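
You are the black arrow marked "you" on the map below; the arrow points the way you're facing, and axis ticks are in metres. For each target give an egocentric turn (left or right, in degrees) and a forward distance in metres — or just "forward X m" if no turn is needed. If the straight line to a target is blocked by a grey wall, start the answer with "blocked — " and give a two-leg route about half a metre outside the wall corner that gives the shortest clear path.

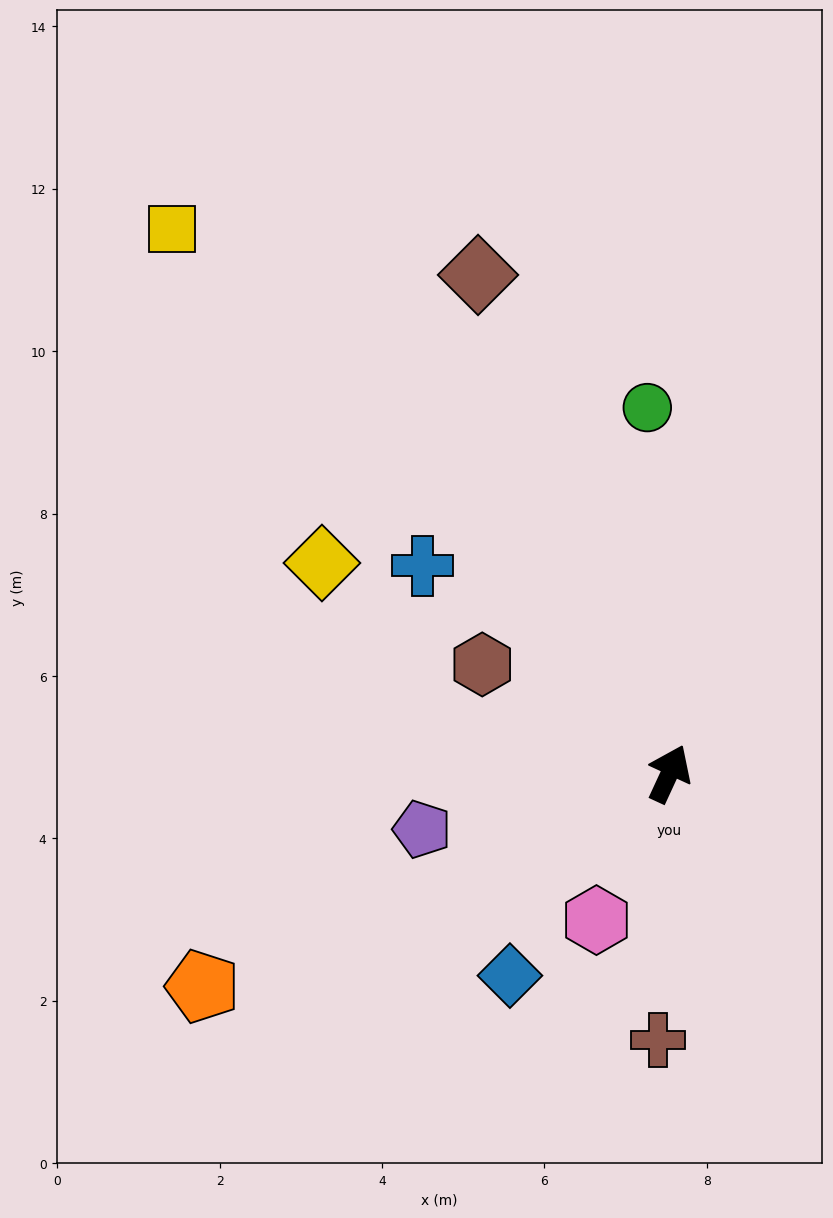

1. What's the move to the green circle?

turn left 28°, forward 4.5 m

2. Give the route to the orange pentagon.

turn left 139°, forward 6.3 m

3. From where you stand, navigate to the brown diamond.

turn left 46°, forward 6.6 m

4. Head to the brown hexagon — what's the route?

turn left 85°, forward 2.7 m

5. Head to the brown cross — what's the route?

turn right 158°, forward 3.3 m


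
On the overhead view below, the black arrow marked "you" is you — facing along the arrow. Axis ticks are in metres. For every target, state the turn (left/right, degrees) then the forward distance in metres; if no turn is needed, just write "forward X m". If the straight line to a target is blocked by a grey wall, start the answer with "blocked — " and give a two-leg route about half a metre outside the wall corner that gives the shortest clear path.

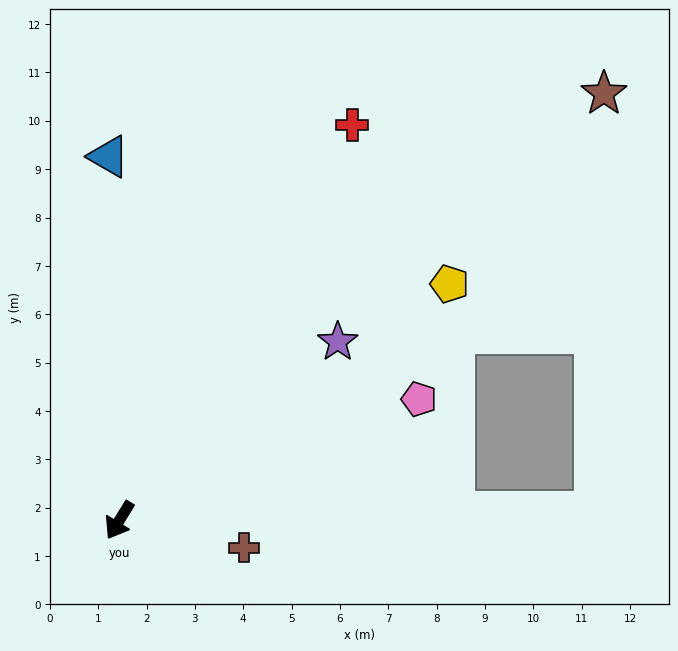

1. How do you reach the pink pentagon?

turn left 144°, forward 6.7 m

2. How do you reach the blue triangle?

turn right 147°, forward 7.5 m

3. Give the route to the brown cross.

turn left 109°, forward 2.6 m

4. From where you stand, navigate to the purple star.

turn left 161°, forward 5.8 m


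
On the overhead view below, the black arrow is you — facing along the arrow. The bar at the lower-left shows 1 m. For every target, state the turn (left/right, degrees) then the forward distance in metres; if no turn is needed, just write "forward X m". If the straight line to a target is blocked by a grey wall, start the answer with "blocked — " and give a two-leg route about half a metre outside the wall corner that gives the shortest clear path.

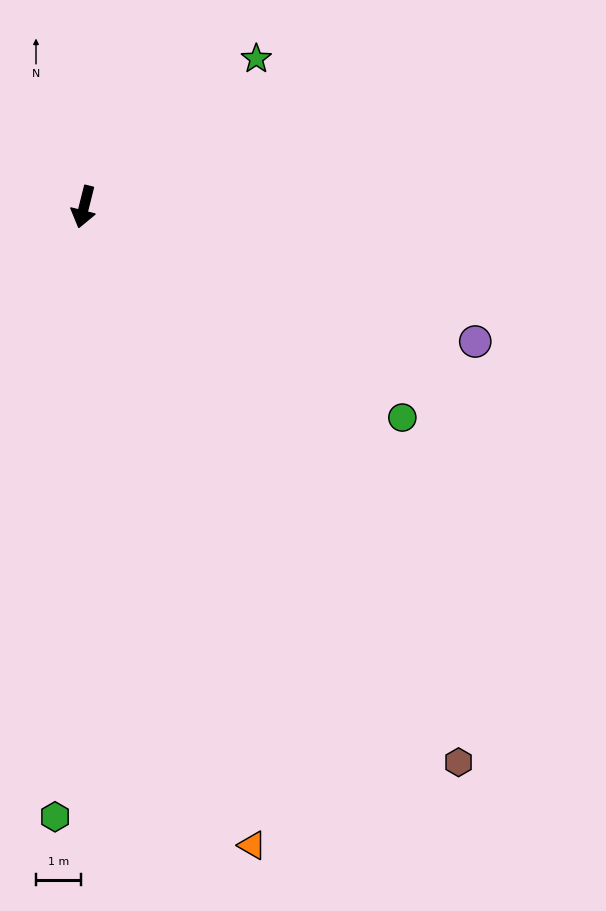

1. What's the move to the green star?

turn left 145°, forward 5.0 m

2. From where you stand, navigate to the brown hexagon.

turn left 48°, forward 14.8 m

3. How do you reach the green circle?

turn left 71°, forward 8.4 m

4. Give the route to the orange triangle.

turn left 29°, forward 14.6 m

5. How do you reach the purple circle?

turn left 85°, forward 9.1 m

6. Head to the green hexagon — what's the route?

turn left 11°, forward 13.5 m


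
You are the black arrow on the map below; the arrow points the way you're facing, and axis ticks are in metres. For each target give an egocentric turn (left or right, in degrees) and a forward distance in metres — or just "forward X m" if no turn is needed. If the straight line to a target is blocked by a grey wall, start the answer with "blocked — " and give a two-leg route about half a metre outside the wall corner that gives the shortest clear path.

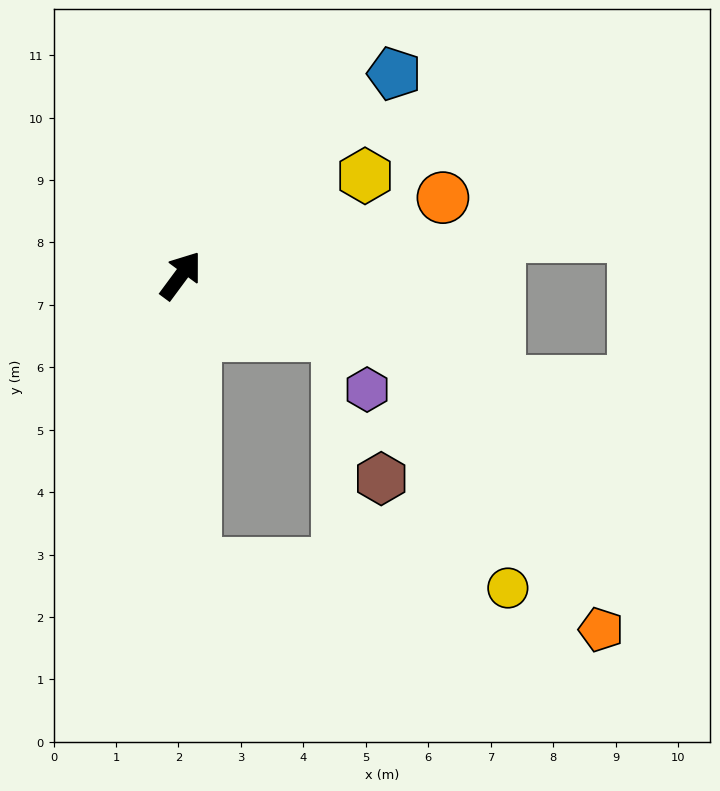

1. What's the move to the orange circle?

turn right 37°, forward 4.4 m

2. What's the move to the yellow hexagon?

turn right 25°, forward 3.4 m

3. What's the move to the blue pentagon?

turn right 10°, forward 4.7 m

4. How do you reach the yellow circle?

blocked — turn right 141°, forward 4.6 m, then turn left 83°, forward 5.0 m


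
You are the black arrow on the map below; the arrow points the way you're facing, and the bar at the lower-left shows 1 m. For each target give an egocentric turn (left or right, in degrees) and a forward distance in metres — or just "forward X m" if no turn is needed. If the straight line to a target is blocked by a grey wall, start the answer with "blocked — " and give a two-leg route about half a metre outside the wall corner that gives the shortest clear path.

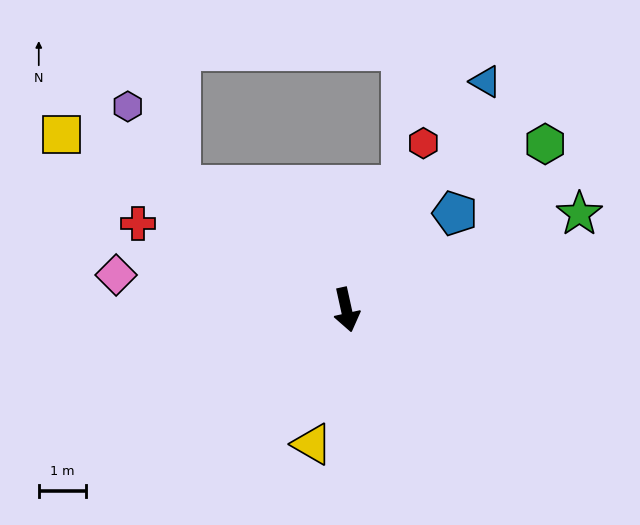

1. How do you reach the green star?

turn left 100°, forward 5.3 m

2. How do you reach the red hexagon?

turn left 143°, forward 3.9 m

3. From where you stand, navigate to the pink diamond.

turn right 111°, forward 4.9 m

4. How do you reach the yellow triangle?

turn right 27°, forward 2.9 m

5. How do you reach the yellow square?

turn right 134°, forward 7.0 m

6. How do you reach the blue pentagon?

turn left 119°, forward 3.1 m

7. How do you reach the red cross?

turn right 125°, forward 4.7 m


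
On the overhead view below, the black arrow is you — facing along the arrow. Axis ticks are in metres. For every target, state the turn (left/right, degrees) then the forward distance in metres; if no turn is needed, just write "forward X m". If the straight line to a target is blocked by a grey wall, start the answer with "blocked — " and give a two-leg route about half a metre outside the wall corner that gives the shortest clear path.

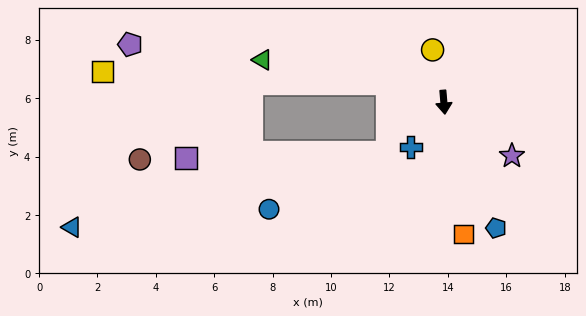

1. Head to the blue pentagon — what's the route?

turn left 18°, forward 4.7 m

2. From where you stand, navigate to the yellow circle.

turn right 173°, forward 1.8 m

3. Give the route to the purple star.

turn left 47°, forward 3.0 m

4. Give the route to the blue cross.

turn right 41°, forward 1.9 m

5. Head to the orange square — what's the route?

turn left 3°, forward 4.6 m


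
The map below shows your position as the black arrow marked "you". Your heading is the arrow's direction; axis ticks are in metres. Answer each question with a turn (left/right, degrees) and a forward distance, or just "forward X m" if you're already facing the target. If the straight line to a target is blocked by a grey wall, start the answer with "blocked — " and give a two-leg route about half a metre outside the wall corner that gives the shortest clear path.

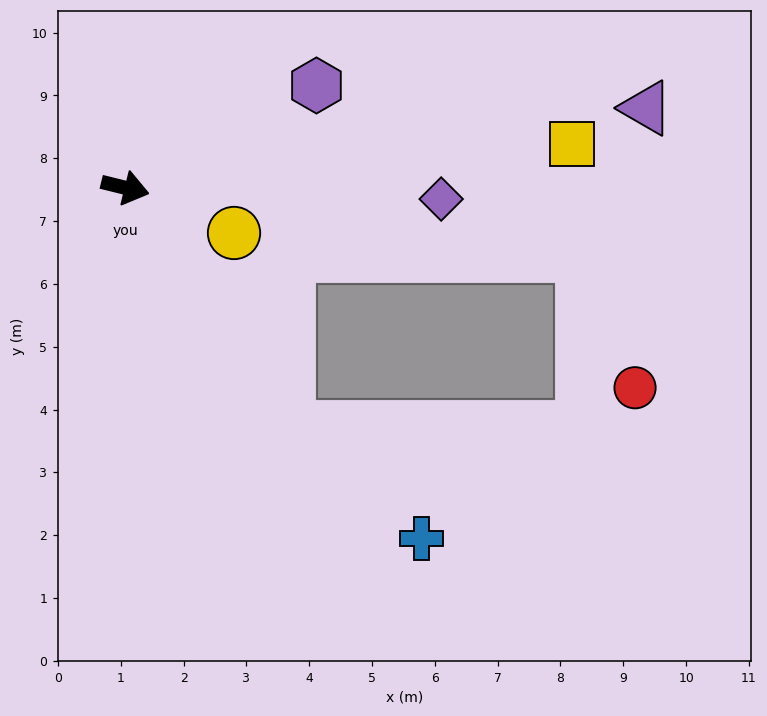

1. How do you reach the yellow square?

turn left 19°, forward 7.2 m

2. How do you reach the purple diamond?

turn left 12°, forward 5.0 m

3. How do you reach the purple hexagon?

turn left 42°, forward 3.5 m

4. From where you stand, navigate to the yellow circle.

turn right 9°, forward 1.9 m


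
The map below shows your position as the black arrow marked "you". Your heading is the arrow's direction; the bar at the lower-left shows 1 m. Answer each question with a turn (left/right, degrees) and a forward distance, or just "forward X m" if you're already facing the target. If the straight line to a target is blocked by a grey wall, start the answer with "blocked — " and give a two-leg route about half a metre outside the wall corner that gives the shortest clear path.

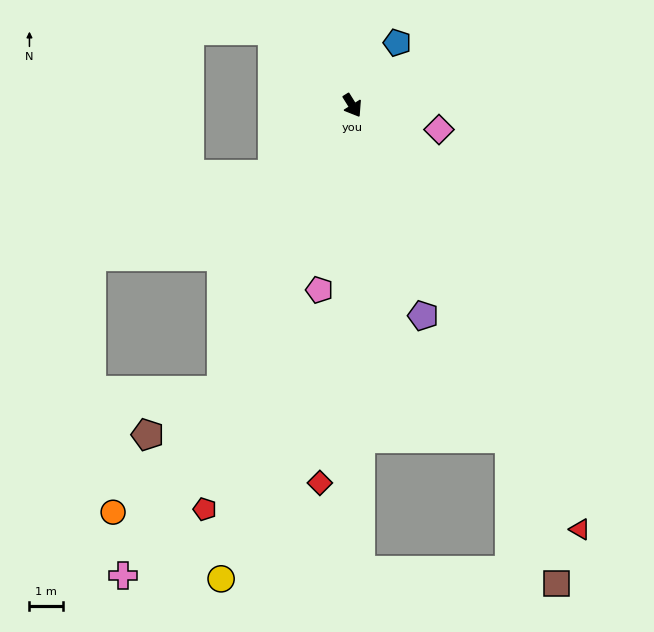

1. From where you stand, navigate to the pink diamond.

turn left 42°, forward 2.7 m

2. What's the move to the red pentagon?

turn right 52°, forward 12.7 m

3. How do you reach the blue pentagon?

turn left 113°, forward 2.3 m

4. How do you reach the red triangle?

turn right 4°, forward 14.2 m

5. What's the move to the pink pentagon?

turn right 42°, forward 5.5 m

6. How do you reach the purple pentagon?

turn right 13°, forward 6.5 m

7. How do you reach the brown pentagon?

blocked — turn right 57°, forward 9.3 m, then turn right 34°, forward 2.5 m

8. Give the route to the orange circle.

blocked — turn right 57°, forward 9.3 m, then turn right 17°, forward 4.8 m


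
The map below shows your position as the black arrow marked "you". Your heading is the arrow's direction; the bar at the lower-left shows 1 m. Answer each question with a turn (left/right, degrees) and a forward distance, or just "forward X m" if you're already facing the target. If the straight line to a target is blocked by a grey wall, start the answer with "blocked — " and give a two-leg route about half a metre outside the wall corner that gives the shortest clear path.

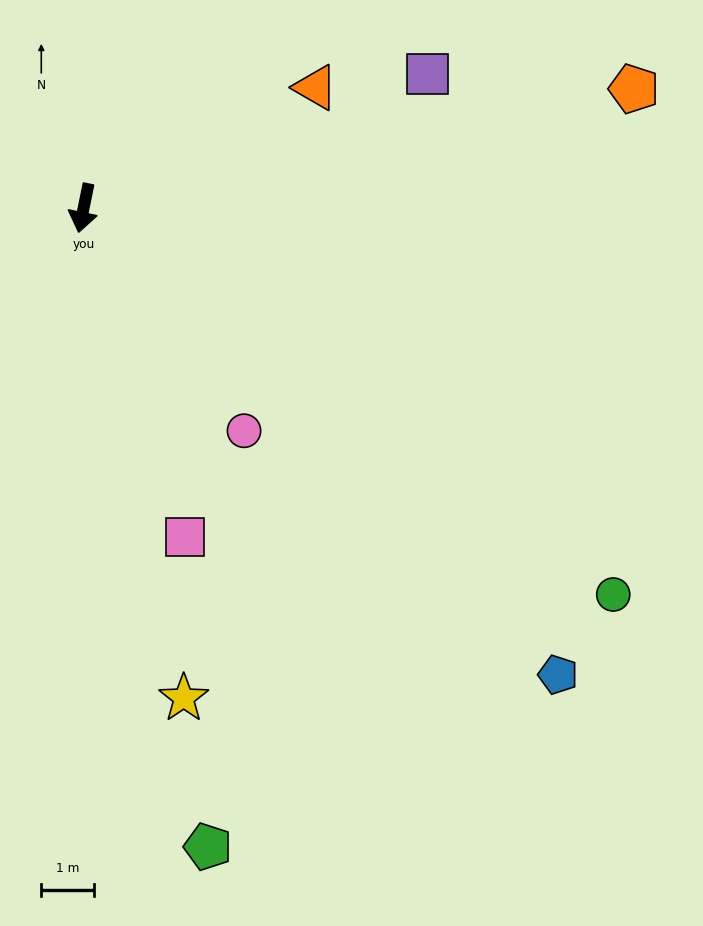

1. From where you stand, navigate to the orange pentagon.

turn left 114°, forward 10.7 m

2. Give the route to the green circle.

turn left 65°, forward 12.5 m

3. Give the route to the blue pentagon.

turn left 57°, forward 12.7 m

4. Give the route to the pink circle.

turn left 47°, forward 5.2 m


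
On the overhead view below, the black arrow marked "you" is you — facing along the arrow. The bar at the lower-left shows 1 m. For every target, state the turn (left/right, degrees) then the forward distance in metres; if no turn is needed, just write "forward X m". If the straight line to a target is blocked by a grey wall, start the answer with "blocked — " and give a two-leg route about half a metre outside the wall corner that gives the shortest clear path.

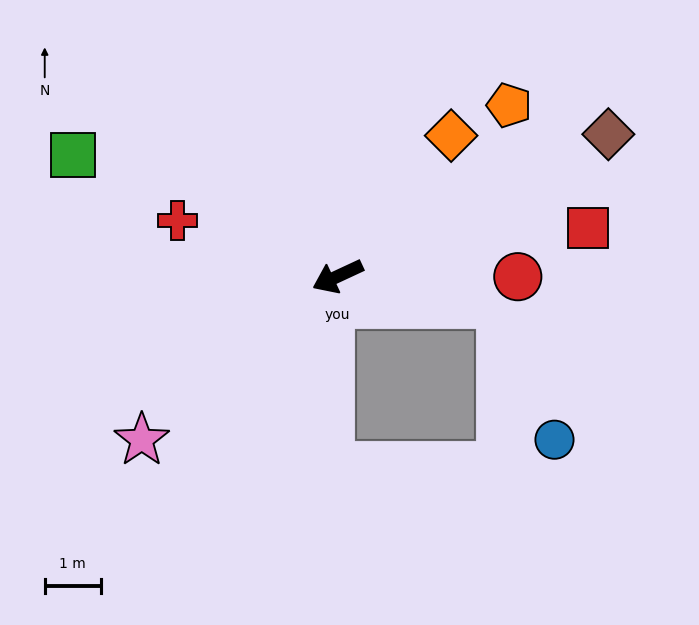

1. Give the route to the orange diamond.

turn right 154°, forward 3.2 m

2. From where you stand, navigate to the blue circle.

blocked — turn left 145°, forward 2.9 m, then turn right 58°, forward 2.6 m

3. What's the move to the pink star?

turn left 15°, forward 4.6 m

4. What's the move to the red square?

turn left 166°, forward 4.6 m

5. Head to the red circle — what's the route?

turn left 155°, forward 3.2 m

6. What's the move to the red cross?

turn right 44°, forward 3.0 m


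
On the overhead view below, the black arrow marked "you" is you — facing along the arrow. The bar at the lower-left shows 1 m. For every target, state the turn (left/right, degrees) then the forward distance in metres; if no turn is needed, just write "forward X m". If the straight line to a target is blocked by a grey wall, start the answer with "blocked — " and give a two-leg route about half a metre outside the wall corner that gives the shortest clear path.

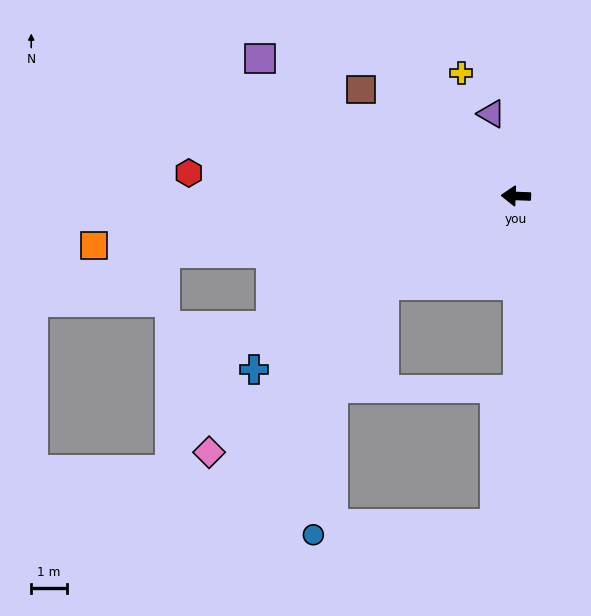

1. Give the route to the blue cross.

turn left 36°, forward 8.8 m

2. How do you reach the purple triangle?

turn right 71°, forward 2.4 m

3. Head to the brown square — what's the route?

turn right 32°, forward 5.2 m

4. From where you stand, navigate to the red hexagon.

forward 9.2 m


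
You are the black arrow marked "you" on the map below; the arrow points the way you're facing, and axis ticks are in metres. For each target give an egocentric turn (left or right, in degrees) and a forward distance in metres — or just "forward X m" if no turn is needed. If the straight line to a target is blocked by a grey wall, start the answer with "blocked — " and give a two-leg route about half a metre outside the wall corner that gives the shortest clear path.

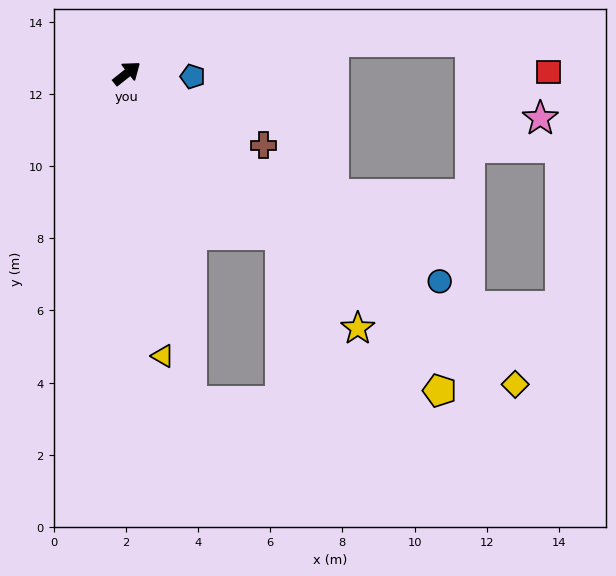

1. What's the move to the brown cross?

turn right 66°, forward 4.3 m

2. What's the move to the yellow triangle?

turn right 121°, forward 7.9 m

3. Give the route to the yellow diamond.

turn right 77°, forward 13.8 m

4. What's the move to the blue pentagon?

turn right 41°, forward 1.8 m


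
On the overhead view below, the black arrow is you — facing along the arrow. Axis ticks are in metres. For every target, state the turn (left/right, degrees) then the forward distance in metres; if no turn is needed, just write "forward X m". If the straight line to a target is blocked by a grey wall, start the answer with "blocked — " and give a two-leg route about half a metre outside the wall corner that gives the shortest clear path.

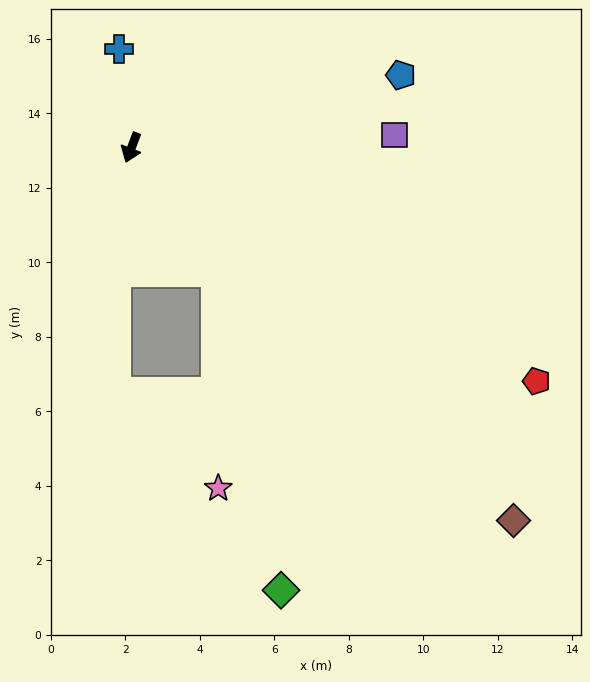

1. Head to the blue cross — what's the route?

turn right 152°, forward 2.7 m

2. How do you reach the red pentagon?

turn left 81°, forward 12.6 m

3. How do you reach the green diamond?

blocked — turn left 56°, forward 4.0 m, then turn right 24°, forward 8.7 m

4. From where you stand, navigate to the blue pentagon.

turn left 126°, forward 7.5 m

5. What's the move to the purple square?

turn left 114°, forward 7.1 m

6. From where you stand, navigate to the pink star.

blocked — turn left 56°, forward 4.0 m, then turn right 35°, forward 5.8 m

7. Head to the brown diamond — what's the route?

turn left 66°, forward 14.3 m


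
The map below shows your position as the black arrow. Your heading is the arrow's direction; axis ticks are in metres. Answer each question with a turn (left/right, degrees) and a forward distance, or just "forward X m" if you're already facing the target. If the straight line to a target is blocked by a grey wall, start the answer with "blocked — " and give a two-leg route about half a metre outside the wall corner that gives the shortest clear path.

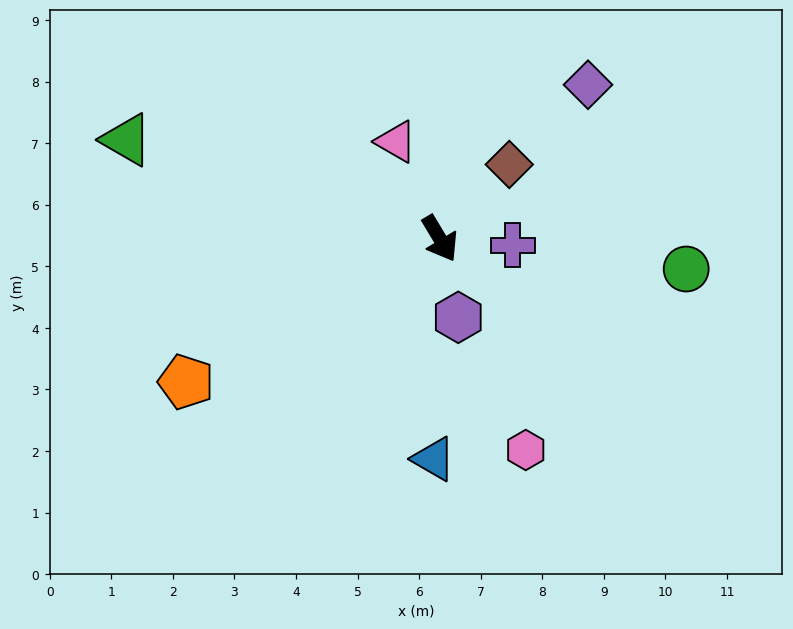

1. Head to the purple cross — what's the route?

turn left 54°, forward 1.2 m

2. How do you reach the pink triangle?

turn left 173°, forward 1.7 m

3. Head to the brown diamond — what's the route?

turn left 106°, forward 1.7 m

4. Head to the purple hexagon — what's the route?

turn right 18°, forward 1.3 m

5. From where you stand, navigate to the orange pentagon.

turn right 92°, forward 4.7 m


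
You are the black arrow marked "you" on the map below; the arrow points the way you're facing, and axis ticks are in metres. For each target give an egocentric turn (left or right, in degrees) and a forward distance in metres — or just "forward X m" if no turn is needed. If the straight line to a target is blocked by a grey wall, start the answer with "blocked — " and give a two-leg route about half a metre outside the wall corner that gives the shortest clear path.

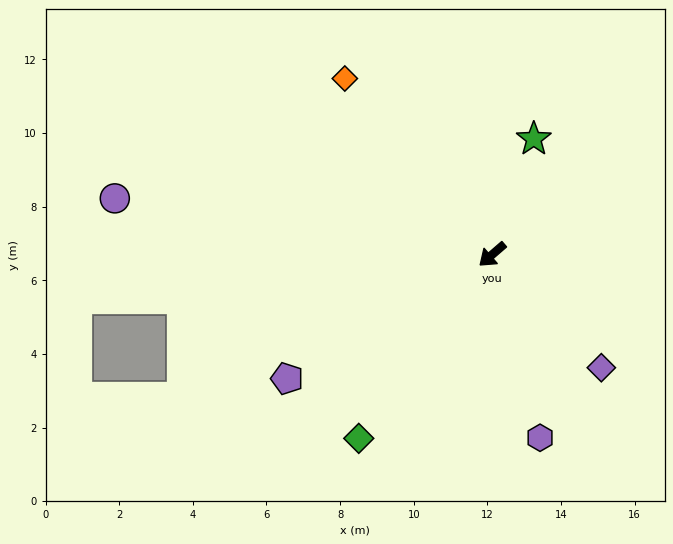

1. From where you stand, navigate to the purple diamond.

turn left 93°, forward 4.3 m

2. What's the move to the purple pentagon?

turn right 10°, forward 6.5 m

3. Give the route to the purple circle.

turn right 49°, forward 10.4 m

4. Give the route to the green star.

turn right 151°, forward 3.3 m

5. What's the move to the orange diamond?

turn right 91°, forward 6.2 m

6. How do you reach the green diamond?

turn left 13°, forward 6.2 m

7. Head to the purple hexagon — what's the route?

turn left 64°, forward 5.1 m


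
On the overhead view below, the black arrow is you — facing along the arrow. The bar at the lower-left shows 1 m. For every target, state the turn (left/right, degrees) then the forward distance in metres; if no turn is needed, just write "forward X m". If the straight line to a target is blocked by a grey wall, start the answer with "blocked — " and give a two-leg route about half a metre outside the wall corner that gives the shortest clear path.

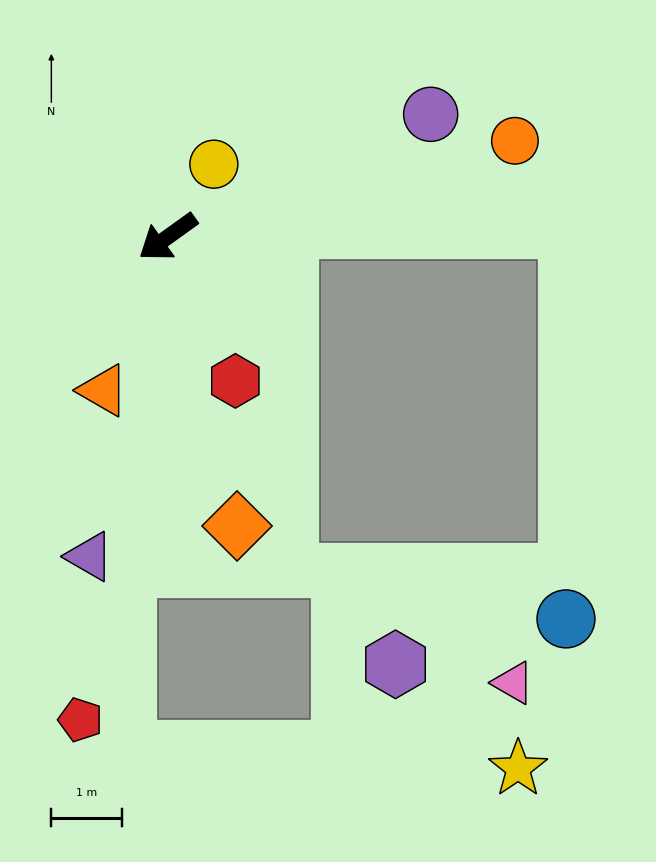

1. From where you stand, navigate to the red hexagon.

turn left 80°, forward 2.2 m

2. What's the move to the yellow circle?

turn right 158°, forward 1.2 m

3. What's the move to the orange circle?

turn left 160°, forward 5.1 m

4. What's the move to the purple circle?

turn left 169°, forward 4.1 m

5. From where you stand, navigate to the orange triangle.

turn left 32°, forward 2.3 m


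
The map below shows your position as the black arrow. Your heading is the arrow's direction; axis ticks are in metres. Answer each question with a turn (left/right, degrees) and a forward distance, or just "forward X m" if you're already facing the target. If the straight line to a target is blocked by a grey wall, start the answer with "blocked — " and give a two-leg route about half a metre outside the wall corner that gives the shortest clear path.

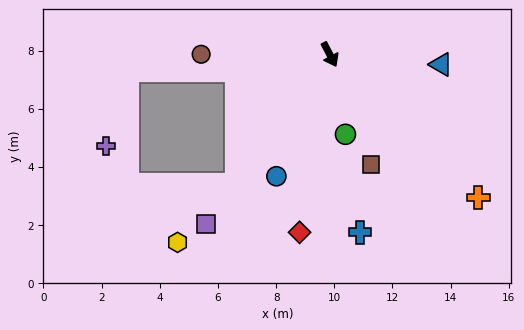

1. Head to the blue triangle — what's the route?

turn left 57°, forward 3.8 m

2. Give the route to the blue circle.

turn right 51°, forward 4.6 m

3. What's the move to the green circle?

turn right 16°, forward 2.8 m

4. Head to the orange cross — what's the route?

turn left 19°, forward 7.1 m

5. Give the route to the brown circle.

turn right 118°, forward 4.4 m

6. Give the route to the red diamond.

turn right 37°, forward 6.2 m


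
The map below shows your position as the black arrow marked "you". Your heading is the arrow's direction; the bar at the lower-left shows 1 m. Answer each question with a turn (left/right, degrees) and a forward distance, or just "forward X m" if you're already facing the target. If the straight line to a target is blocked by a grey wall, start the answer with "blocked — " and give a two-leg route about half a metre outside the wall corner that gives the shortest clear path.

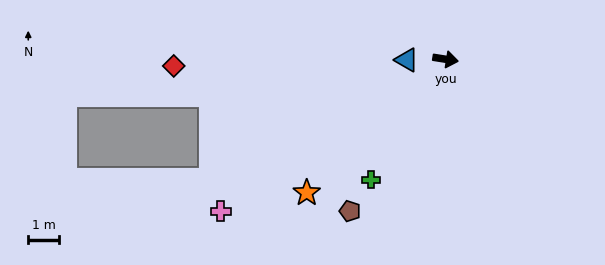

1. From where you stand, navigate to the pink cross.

turn right 137°, forward 8.9 m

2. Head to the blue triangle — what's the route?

turn right 170°, forward 1.3 m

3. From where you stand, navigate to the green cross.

turn right 113°, forward 4.6 m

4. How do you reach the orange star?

turn right 127°, forward 6.3 m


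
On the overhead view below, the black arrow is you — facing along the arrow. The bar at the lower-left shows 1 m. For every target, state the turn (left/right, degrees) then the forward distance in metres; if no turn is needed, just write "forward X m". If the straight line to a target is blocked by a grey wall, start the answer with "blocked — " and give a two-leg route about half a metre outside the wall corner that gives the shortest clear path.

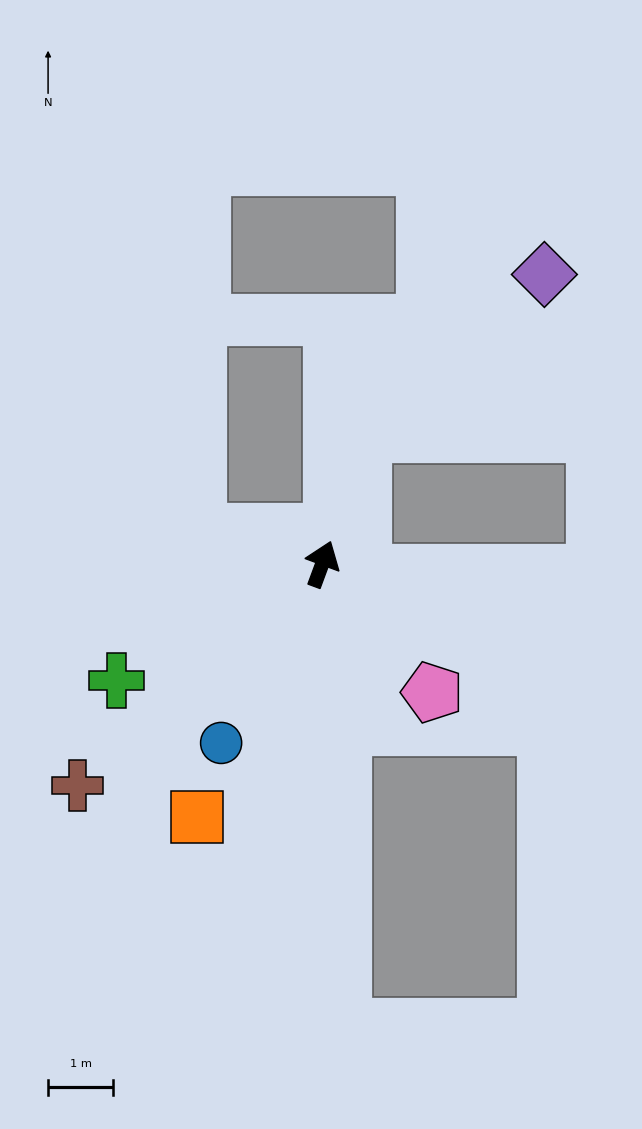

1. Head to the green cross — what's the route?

turn left 140°, forward 3.6 m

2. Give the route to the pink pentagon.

turn right 119°, forward 2.6 m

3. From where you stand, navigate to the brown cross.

turn left 152°, forward 5.1 m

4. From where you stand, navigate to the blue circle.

turn left 171°, forward 3.2 m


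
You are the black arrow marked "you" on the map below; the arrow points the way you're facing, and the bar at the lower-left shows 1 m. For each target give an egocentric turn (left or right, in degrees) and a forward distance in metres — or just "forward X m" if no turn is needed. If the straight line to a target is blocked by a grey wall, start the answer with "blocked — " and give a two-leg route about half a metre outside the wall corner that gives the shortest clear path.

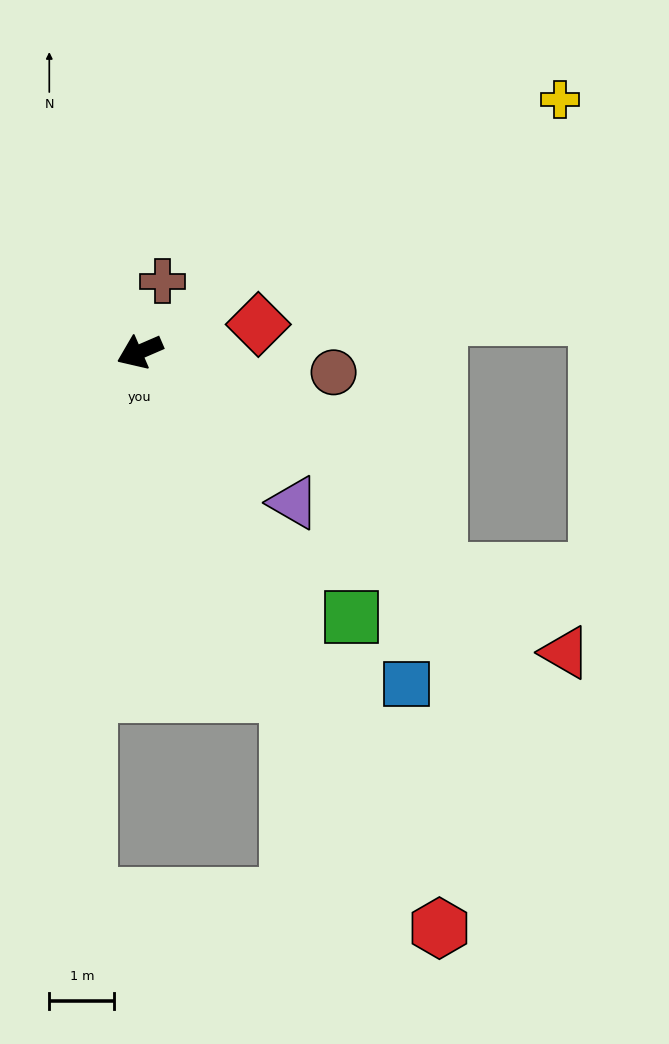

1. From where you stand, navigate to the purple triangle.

turn left 112°, forward 3.3 m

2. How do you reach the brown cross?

turn right 131°, forward 1.1 m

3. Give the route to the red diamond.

turn left 170°, forward 1.9 m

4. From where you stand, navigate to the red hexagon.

turn left 94°, forward 10.0 m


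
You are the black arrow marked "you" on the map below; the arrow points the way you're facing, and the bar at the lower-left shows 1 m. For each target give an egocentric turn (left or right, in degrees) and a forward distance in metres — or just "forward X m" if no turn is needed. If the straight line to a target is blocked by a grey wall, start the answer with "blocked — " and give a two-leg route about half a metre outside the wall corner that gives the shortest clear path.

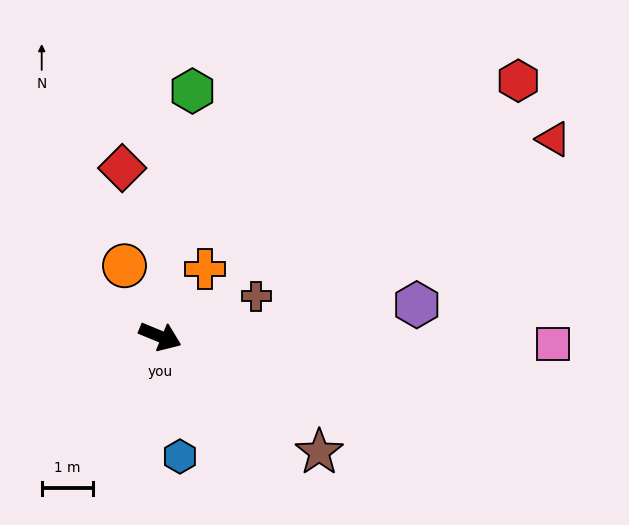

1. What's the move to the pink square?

turn left 21°, forward 7.7 m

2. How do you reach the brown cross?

turn left 45°, forward 2.0 m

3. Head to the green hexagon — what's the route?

turn left 105°, forward 4.8 m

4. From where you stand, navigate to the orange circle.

turn left 139°, forward 1.5 m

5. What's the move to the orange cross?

turn left 79°, forward 1.6 m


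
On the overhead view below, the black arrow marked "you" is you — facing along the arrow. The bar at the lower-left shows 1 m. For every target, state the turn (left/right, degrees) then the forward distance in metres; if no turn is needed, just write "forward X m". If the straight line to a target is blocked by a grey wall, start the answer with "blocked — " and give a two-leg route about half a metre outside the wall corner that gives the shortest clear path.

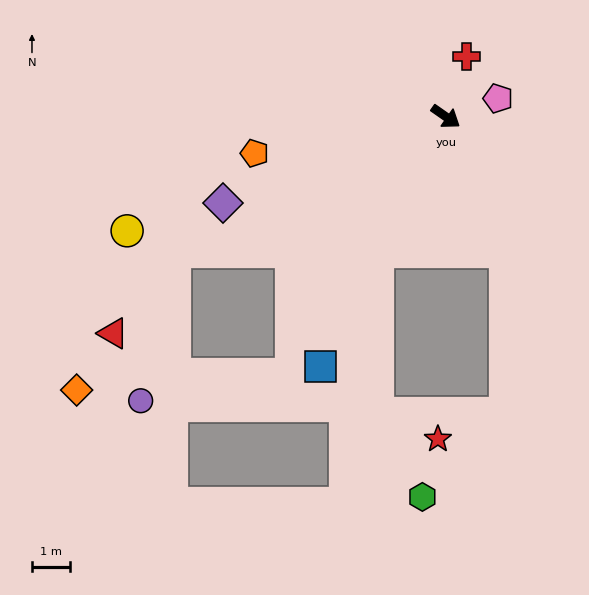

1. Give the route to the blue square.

turn right 82°, forward 7.3 m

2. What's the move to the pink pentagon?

turn left 54°, forward 1.5 m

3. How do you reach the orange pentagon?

turn right 134°, forward 5.1 m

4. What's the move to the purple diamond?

turn right 124°, forward 6.3 m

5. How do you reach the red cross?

turn left 106°, forward 1.7 m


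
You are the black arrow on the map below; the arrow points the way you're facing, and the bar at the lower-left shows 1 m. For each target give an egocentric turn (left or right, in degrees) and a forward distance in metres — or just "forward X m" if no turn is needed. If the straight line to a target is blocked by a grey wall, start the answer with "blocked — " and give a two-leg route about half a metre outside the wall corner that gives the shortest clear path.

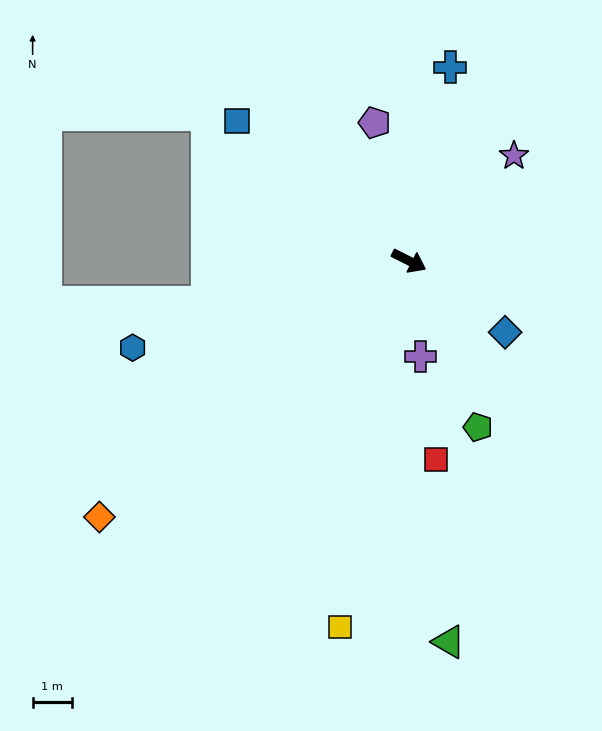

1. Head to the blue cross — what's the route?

turn left 105°, forward 5.1 m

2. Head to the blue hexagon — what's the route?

turn right 136°, forward 7.4 m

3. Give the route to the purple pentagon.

turn left 131°, forward 3.6 m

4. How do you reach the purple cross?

turn right 56°, forward 2.5 m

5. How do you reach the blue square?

turn left 168°, forward 5.7 m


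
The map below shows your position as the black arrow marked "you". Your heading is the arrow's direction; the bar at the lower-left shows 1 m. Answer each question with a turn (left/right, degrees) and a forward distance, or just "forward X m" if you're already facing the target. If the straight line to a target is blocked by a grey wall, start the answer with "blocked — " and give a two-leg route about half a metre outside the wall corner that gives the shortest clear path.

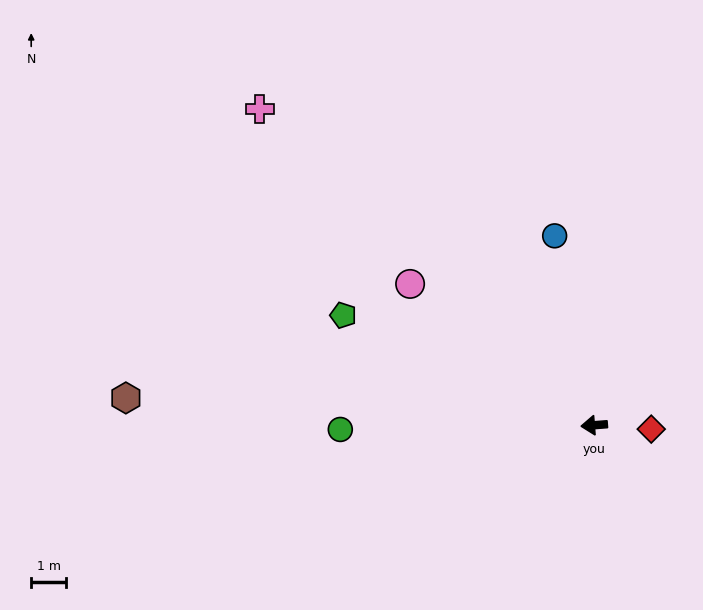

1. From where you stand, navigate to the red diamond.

turn left 172°, forward 1.6 m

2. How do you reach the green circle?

turn right 3°, forward 7.2 m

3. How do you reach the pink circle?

turn right 42°, forward 6.6 m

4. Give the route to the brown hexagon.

turn right 8°, forward 13.3 m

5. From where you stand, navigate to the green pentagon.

turn right 28°, forward 7.8 m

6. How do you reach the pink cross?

turn right 48°, forward 13.0 m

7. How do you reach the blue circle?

turn right 83°, forward 5.5 m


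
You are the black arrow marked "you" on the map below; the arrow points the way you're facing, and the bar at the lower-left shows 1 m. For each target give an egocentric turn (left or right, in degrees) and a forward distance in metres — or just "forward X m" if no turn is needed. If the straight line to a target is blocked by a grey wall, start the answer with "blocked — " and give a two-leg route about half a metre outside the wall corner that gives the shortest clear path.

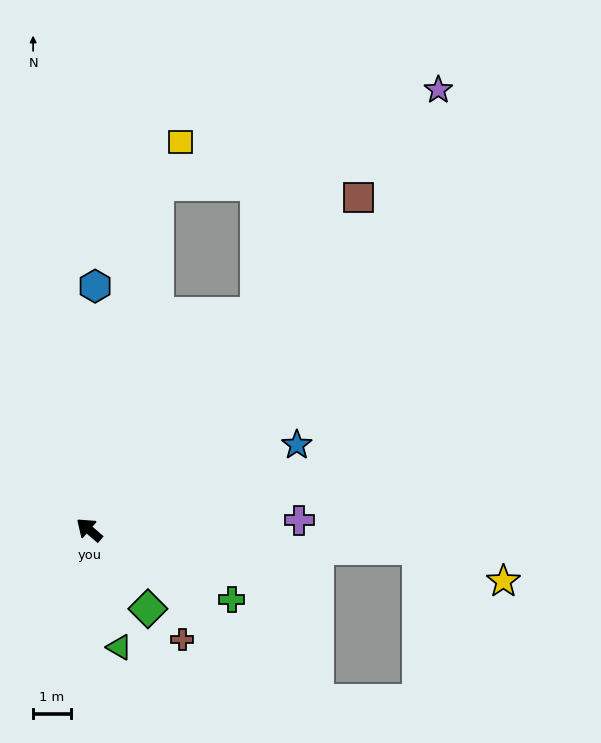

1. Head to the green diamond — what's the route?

turn left 167°, forward 2.6 m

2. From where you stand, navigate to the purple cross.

turn right 137°, forward 5.5 m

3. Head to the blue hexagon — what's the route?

turn right 51°, forward 6.4 m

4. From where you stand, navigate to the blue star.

turn right 117°, forward 5.9 m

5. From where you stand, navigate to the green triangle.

turn left 145°, forward 3.2 m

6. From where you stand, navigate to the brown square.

turn right 88°, forward 11.3 m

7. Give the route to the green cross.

turn right 165°, forward 4.2 m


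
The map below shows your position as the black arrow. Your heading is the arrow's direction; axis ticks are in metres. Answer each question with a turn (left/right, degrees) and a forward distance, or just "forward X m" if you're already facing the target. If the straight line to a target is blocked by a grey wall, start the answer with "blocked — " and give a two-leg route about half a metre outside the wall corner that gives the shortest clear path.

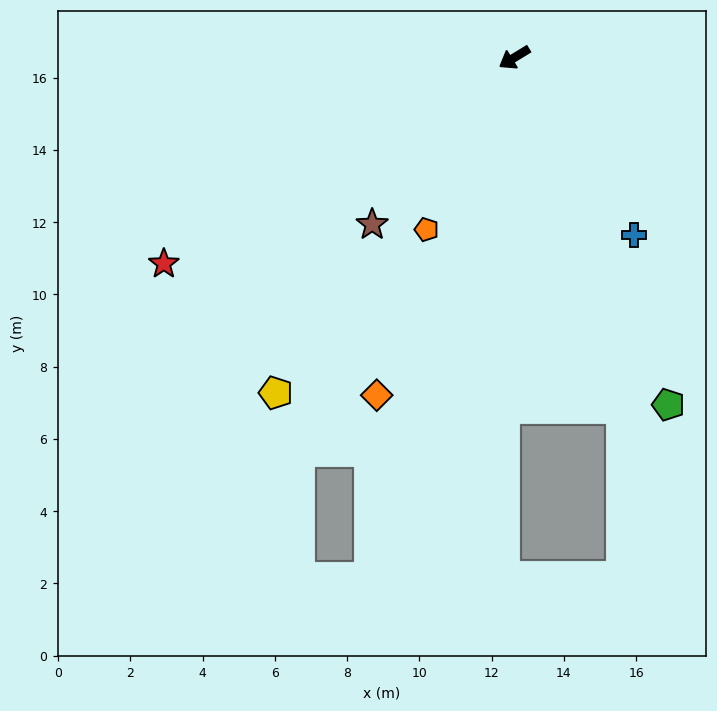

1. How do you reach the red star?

forward 11.3 m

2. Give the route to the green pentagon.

turn left 82°, forward 10.5 m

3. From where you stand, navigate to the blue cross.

turn left 92°, forward 5.9 m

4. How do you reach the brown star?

turn left 18°, forward 6.1 m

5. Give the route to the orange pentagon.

turn left 31°, forward 5.3 m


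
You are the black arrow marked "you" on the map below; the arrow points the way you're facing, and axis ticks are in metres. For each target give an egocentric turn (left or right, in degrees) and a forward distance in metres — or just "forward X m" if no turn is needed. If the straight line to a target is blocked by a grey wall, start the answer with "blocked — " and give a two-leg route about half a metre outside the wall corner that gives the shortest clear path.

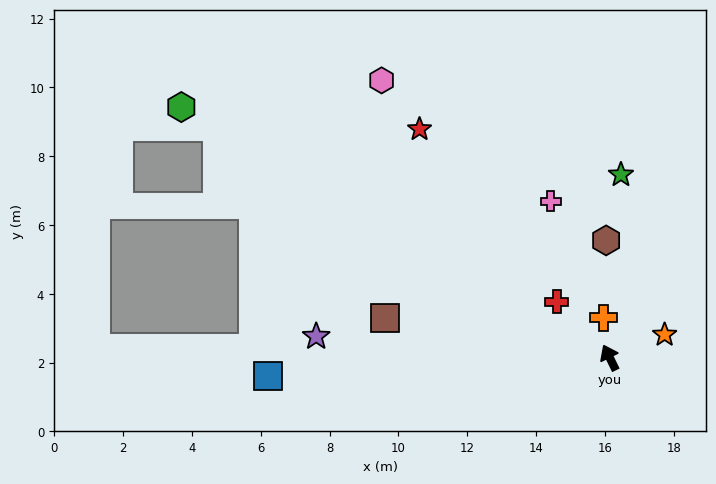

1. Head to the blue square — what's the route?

turn left 67°, forward 9.9 m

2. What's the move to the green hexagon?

turn left 34°, forward 14.4 m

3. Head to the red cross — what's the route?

turn left 17°, forward 2.2 m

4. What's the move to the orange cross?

turn right 18°, forward 1.2 m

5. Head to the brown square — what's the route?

turn left 54°, forward 6.6 m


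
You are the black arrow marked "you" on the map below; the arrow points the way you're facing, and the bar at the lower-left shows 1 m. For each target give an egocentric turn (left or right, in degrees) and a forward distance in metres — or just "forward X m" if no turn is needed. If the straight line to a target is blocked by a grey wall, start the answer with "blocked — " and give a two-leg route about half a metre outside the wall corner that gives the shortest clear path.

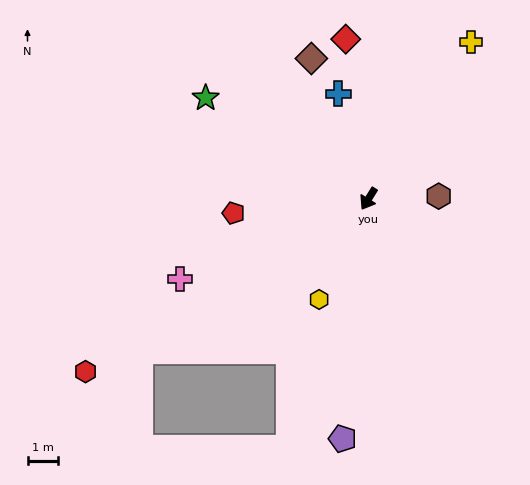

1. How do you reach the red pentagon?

turn right 52°, forward 4.4 m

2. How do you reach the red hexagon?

turn right 27°, forward 10.8 m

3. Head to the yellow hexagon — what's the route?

turn left 6°, forward 3.7 m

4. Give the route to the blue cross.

turn right 132°, forward 3.6 m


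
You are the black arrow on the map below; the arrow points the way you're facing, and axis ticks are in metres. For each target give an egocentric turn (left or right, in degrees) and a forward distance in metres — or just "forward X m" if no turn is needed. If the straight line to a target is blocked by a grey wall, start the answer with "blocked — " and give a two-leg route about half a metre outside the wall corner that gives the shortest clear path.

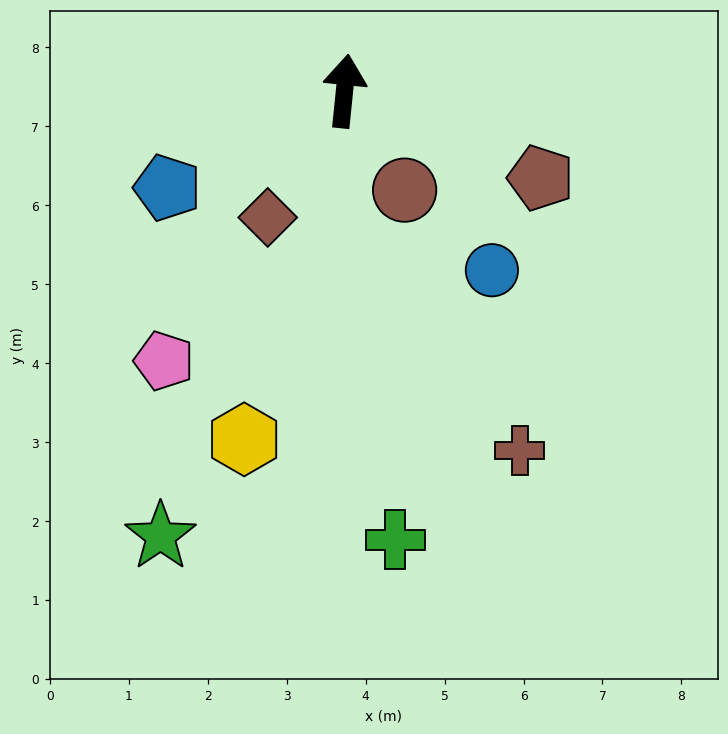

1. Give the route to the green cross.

turn right 168°, forward 5.7 m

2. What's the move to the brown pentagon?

turn right 108°, forward 2.7 m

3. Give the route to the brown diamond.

turn left 155°, forward 1.9 m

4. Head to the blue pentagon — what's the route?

turn left 124°, forward 2.6 m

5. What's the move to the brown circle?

turn right 143°, forward 1.5 m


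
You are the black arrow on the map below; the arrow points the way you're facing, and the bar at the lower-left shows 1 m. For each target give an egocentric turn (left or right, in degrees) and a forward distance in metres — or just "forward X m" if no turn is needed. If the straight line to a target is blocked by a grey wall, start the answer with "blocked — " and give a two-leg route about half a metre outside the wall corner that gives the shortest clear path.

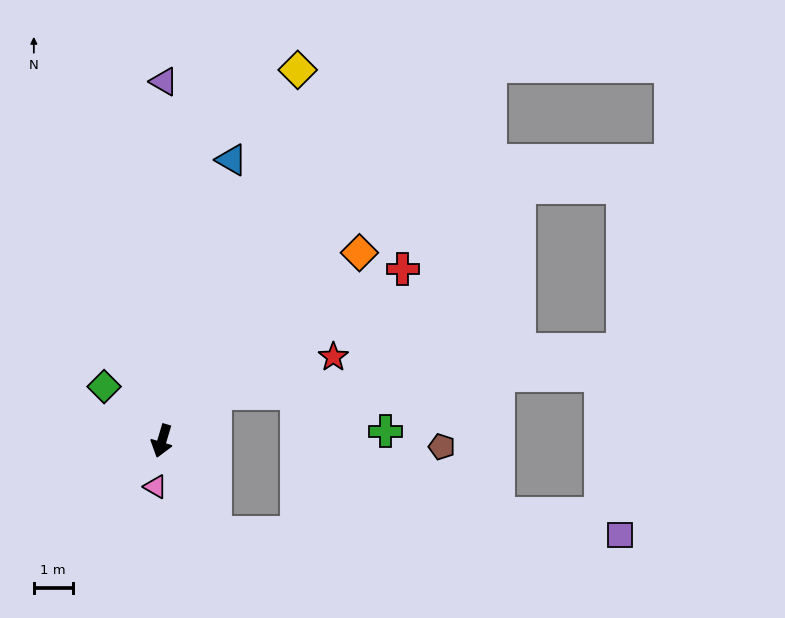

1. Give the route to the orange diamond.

turn left 150°, forward 7.0 m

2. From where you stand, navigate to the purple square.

blocked — turn left 47°, forward 2.7 m, then turn left 59°, forward 10.4 m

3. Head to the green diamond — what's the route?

turn right 117°, forward 2.0 m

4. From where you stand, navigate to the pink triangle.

turn left 9°, forward 1.2 m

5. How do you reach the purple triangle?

turn right 164°, forward 9.3 m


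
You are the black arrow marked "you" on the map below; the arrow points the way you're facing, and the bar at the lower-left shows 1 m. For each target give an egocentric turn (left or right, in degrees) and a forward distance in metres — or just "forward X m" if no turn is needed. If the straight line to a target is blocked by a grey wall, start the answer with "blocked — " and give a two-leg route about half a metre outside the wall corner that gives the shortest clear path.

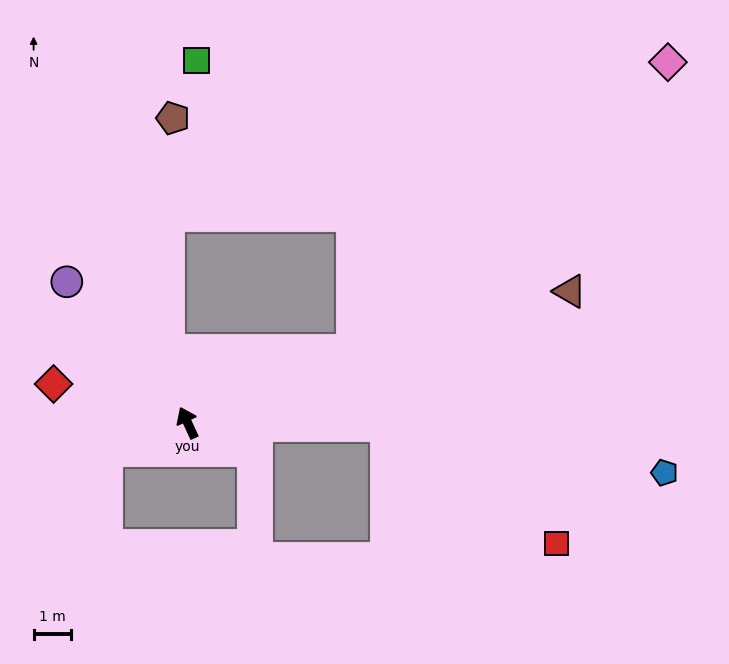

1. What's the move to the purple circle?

turn left 16°, forward 5.0 m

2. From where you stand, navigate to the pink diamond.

blocked — turn right 91°, forward 4.8 m, then turn left 18°, forward 11.4 m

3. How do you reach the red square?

blocked — turn right 116°, forward 5.3 m, then turn right 33°, forward 5.5 m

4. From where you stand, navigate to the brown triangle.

turn right 96°, forward 10.8 m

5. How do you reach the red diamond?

turn left 49°, forward 3.7 m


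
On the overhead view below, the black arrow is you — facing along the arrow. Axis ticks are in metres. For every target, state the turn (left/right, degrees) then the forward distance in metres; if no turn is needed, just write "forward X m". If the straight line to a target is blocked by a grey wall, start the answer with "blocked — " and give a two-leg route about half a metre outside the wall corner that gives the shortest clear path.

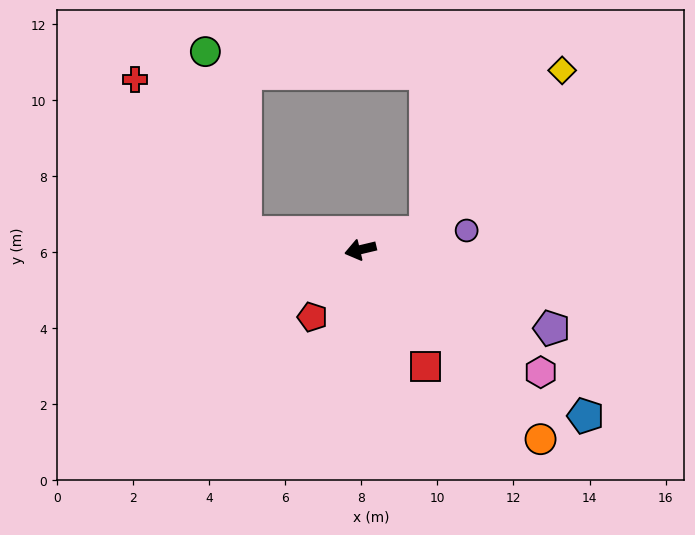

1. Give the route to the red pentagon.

turn left 41°, forward 2.2 m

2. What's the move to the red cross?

blocked — turn right 22°, forward 3.1 m, then turn right 46°, forward 5.0 m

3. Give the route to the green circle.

blocked — turn right 22°, forward 3.1 m, then turn right 69°, forward 4.9 m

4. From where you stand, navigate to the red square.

turn left 106°, forward 3.5 m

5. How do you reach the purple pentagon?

turn left 144°, forward 5.4 m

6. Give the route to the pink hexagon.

turn left 132°, forward 5.7 m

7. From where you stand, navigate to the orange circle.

turn left 120°, forward 6.9 m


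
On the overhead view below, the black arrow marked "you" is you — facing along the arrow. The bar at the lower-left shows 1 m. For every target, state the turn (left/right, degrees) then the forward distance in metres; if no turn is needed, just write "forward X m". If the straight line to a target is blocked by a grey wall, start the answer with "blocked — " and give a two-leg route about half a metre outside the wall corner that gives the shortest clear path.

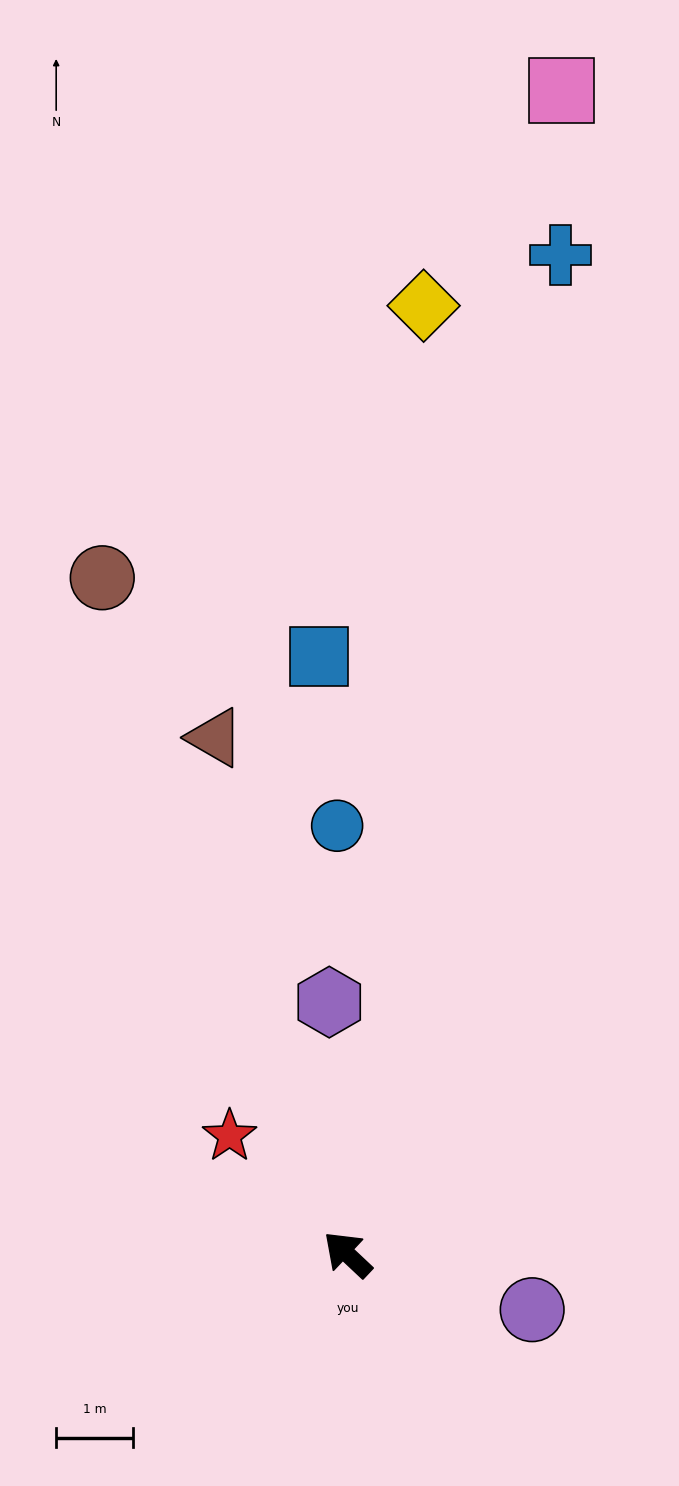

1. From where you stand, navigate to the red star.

forward 2.2 m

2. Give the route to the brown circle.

turn right 27°, forward 9.3 m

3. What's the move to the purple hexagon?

turn right 43°, forward 3.3 m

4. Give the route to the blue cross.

turn right 59°, forward 13.2 m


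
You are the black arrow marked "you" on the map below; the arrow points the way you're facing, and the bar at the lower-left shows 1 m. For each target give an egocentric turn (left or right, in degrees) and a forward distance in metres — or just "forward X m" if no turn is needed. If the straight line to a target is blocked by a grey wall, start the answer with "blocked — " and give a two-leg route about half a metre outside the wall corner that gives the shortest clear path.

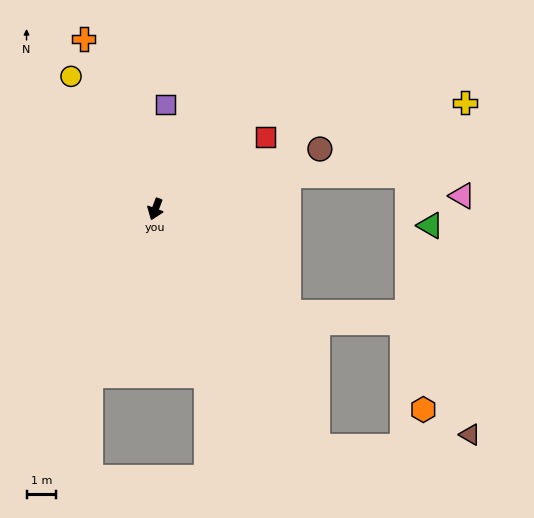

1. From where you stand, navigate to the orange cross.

turn right 137°, forward 6.3 m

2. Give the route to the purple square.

turn right 165°, forward 3.6 m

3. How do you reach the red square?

turn left 144°, forward 4.5 m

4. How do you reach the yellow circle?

turn right 127°, forward 5.3 m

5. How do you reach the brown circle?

turn left 131°, forward 6.0 m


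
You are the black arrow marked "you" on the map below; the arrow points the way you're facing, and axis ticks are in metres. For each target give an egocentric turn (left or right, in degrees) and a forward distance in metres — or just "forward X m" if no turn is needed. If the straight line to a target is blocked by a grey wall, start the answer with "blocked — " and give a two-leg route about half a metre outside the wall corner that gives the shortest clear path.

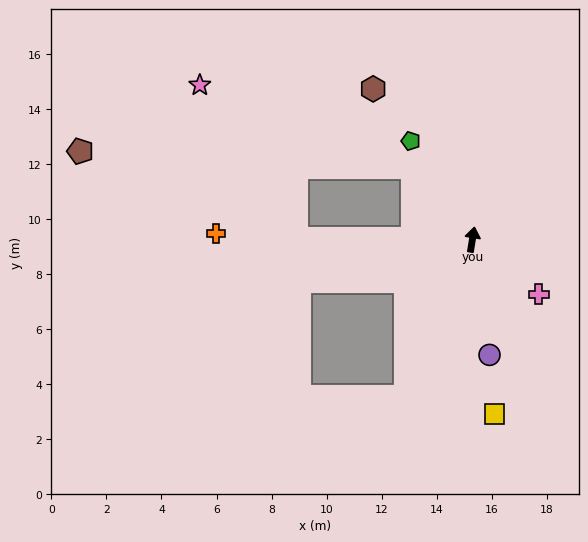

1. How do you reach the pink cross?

turn right 120°, forward 3.1 m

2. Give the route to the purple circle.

turn right 162°, forward 4.2 m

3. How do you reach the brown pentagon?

blocked — turn left 99°, forward 6.4 m, then turn right 22°, forward 8.5 m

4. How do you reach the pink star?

blocked — turn left 49°, forward 3.4 m, then turn left 29°, forward 8.3 m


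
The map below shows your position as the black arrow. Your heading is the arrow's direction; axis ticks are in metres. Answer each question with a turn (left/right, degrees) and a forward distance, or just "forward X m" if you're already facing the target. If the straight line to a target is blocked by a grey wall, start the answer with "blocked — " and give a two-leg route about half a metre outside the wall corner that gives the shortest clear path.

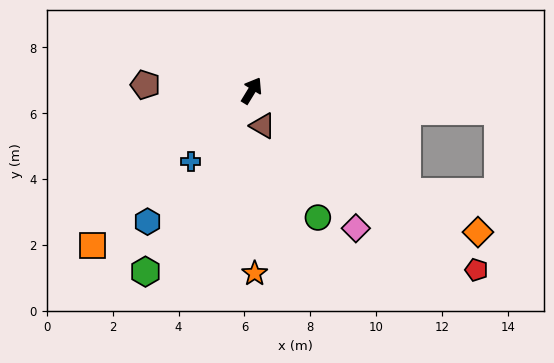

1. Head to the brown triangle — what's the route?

turn right 131°, forward 1.1 m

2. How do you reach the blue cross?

turn left 171°, forward 2.8 m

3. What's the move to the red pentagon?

turn right 97°, forward 8.7 m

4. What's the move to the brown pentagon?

turn left 118°, forward 3.2 m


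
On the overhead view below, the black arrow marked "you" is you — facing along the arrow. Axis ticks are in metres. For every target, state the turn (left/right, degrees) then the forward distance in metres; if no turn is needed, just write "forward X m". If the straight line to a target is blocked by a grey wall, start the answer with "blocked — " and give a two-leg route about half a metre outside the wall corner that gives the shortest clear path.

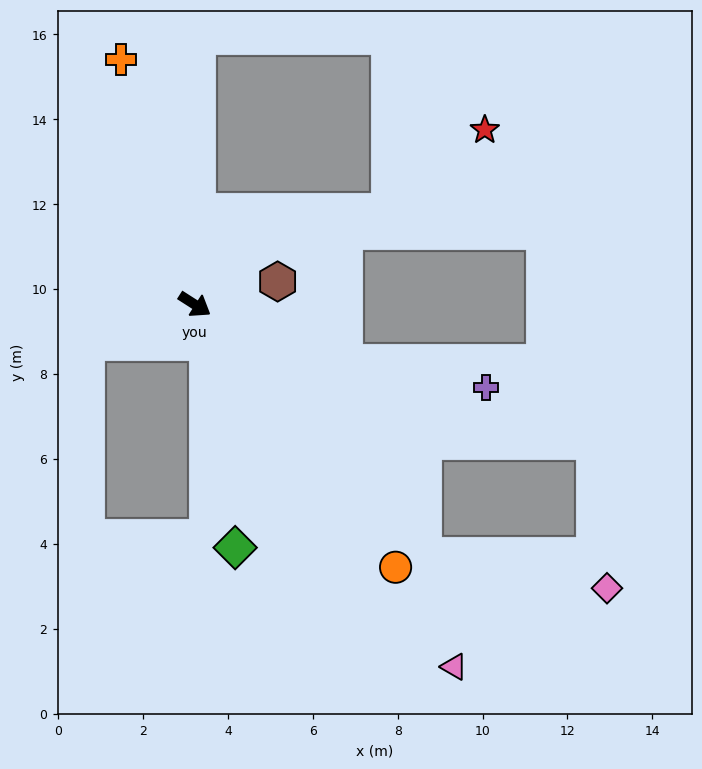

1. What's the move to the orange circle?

turn right 20°, forward 7.8 m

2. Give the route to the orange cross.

turn left 139°, forward 6.0 m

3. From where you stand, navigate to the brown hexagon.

turn left 48°, forward 2.0 m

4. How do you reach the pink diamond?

blocked — turn right 15°, forward 8.0 m, then turn left 37°, forward 4.4 m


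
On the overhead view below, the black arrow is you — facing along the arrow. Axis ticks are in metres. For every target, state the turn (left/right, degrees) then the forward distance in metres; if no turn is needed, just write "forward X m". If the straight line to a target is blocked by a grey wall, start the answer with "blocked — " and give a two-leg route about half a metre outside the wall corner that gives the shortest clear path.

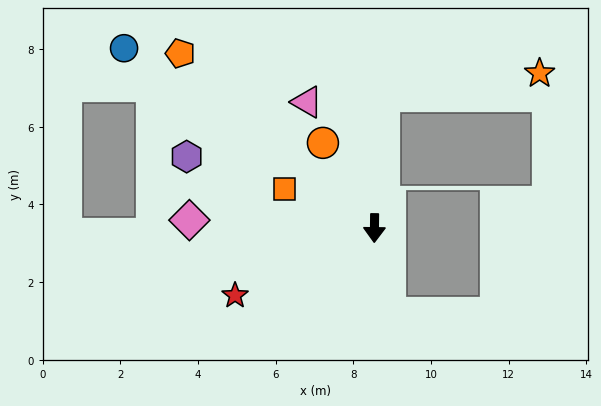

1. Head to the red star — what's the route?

turn right 63°, forward 4.0 m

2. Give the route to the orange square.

turn right 113°, forward 2.5 m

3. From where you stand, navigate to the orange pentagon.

turn right 131°, forward 6.7 m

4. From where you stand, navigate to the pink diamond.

turn right 92°, forward 4.8 m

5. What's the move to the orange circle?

turn right 148°, forward 2.6 m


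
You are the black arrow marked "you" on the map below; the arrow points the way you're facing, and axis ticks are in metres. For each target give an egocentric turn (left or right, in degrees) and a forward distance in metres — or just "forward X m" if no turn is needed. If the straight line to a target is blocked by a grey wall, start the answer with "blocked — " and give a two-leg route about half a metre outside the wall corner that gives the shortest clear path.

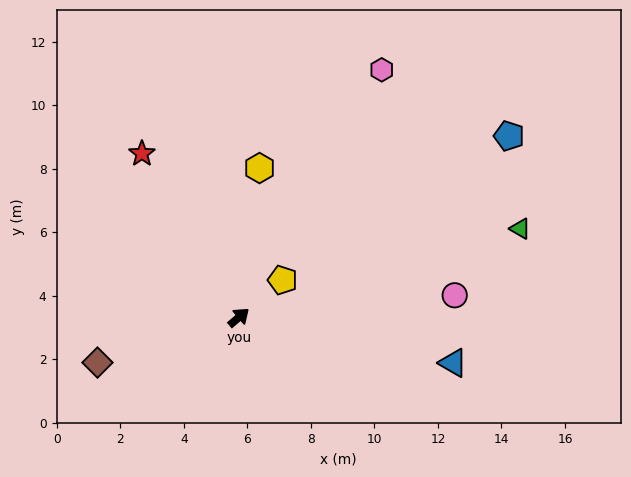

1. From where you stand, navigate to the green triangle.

turn right 23°, forward 9.3 m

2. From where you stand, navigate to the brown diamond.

turn left 157°, forward 4.7 m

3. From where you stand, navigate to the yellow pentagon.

forward 1.8 m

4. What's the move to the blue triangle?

turn right 53°, forward 6.9 m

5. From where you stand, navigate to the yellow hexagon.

turn left 42°, forward 4.7 m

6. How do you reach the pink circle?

turn right 35°, forward 6.8 m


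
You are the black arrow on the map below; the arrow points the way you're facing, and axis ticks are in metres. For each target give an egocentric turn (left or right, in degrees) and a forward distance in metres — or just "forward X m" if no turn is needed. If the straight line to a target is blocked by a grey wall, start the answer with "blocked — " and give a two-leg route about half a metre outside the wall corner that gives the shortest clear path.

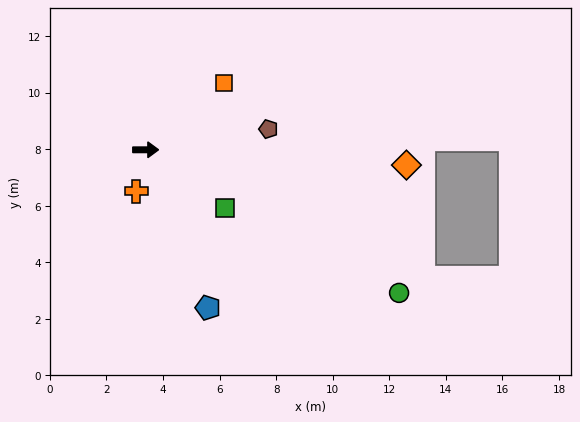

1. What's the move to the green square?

turn right 36°, forward 3.5 m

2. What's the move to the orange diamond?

turn right 3°, forward 9.2 m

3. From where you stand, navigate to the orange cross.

turn right 103°, forward 1.5 m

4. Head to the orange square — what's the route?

turn left 40°, forward 3.6 m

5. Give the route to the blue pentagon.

turn right 69°, forward 6.0 m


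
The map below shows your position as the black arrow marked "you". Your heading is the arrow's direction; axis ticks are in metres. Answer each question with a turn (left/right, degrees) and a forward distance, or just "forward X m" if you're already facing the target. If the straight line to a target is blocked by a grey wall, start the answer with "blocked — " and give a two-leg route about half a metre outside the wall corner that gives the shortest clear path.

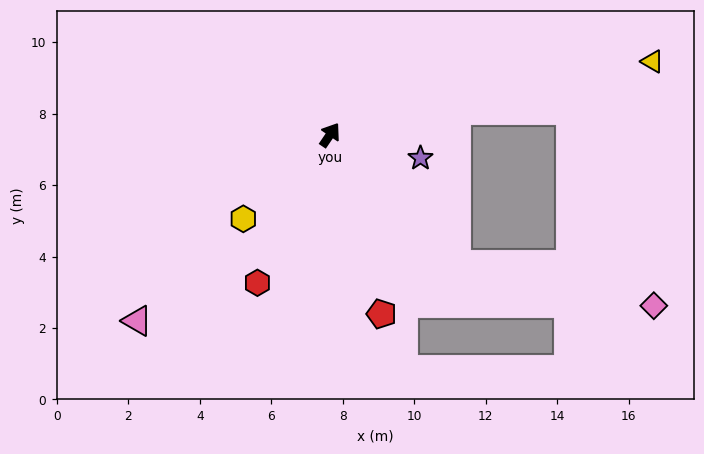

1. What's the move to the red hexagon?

turn right 172°, forward 4.6 m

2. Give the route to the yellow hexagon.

turn left 168°, forward 3.4 m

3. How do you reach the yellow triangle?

turn right 43°, forward 9.3 m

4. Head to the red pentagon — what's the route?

turn right 130°, forward 5.2 m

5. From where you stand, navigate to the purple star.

turn right 70°, forward 2.6 m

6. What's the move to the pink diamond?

blocked — turn right 102°, forward 5.1 m, then turn left 34°, forward 5.6 m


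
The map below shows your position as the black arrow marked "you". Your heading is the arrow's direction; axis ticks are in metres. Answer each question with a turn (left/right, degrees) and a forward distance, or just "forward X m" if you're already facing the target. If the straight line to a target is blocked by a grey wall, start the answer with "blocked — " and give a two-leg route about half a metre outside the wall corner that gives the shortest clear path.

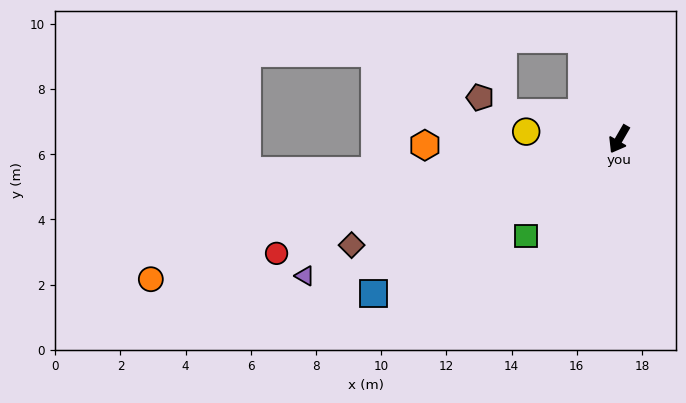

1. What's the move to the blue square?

turn right 28°, forward 8.9 m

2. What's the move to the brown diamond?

turn right 38°, forward 8.8 m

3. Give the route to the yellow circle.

turn right 65°, forward 2.9 m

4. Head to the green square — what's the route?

turn right 14°, forward 4.1 m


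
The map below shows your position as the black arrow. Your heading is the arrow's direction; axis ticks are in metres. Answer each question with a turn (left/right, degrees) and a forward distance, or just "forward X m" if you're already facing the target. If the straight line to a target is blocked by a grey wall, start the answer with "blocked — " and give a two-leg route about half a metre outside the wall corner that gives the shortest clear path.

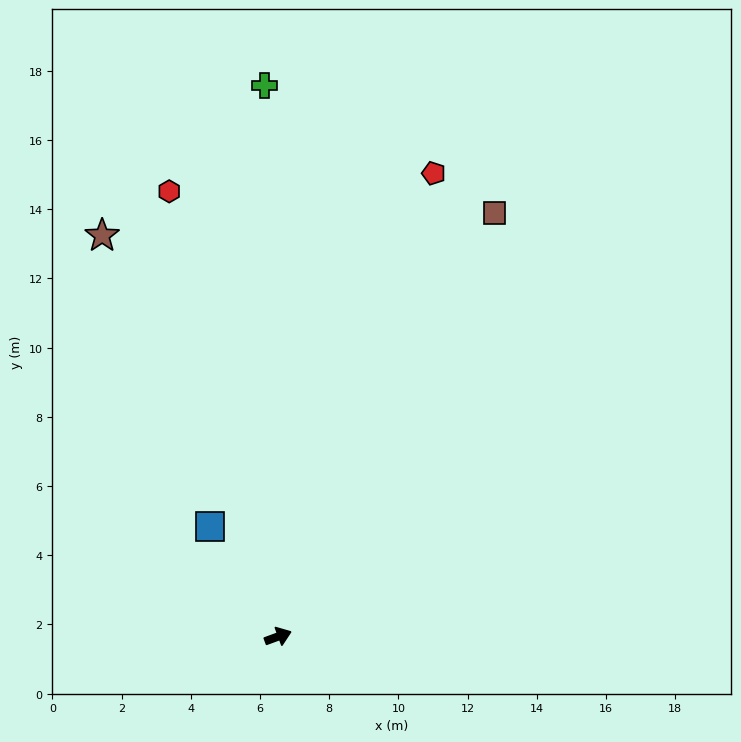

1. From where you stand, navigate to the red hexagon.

turn left 83°, forward 13.2 m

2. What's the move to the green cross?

turn left 71°, forward 15.9 m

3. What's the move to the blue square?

turn left 101°, forward 3.7 m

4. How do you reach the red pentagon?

turn left 51°, forward 14.1 m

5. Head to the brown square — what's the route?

turn left 43°, forward 13.7 m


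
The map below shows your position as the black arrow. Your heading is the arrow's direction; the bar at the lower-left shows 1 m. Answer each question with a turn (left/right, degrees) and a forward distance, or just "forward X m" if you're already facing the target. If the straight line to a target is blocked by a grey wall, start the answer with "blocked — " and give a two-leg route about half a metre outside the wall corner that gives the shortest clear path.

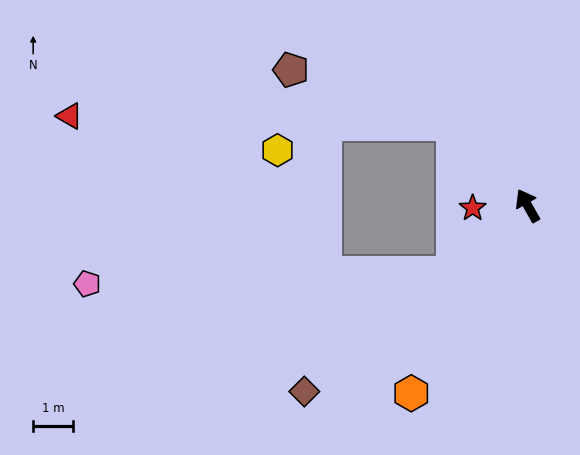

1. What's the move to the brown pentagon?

blocked — turn left 13°, forward 2.8 m, then turn left 29°, forward 4.3 m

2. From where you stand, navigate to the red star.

turn left 63°, forward 1.4 m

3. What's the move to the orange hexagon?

turn left 119°, forward 5.5 m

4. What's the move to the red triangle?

blocked — turn left 13°, forward 2.8 m, then turn left 46°, forward 9.6 m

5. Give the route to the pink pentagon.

blocked — turn left 103°, forward 2.5 m, then turn right 41°, forward 9.2 m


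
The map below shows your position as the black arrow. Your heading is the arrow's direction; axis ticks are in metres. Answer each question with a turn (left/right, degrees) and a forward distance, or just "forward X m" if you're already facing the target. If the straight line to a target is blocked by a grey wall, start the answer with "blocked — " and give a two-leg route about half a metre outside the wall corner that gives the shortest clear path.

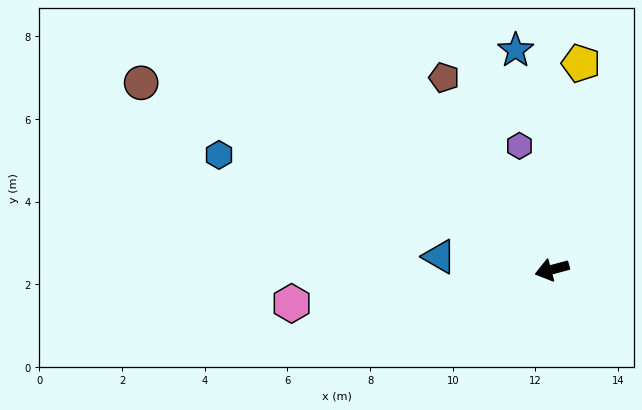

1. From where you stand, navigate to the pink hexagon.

turn right 8°, forward 6.4 m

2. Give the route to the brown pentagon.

turn right 76°, forward 5.3 m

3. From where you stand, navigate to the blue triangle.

turn right 22°, forward 2.7 m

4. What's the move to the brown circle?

turn right 39°, forward 10.9 m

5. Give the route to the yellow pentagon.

turn right 113°, forward 5.0 m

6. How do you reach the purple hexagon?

turn right 90°, forward 3.1 m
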